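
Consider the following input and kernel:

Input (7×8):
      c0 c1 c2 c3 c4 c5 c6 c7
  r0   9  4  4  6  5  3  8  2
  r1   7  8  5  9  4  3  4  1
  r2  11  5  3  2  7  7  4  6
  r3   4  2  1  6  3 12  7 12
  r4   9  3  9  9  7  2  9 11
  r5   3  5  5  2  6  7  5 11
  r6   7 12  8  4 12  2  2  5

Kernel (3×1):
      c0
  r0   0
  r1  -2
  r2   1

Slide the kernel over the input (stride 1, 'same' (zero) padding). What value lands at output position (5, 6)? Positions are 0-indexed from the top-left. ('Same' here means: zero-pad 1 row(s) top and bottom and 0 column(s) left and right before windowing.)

The receptive field on the zero-padded input at this output position is [9 / 5 / 2]. Elementwise product with the kernel and sum: 5·-2 + 2·1.

-8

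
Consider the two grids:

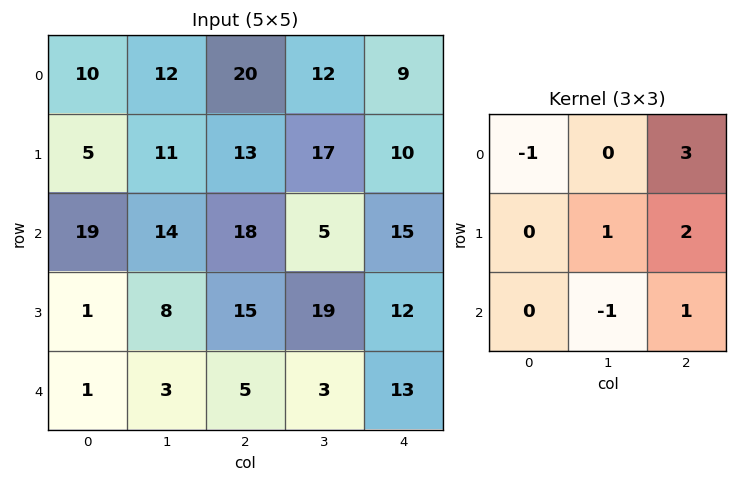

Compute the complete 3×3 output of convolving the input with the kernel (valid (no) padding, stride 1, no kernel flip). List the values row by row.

91 58 54
91 72 45
75 52 80

Output[0,0]: The receptive field on the input at this output position is [10 12 20 / 5 11 13 / 19 14 18]. Elementwise product with the kernel and sum: 10·-1 + 20·3 + 11·1 + 13·2 + 14·-1 + 18·1.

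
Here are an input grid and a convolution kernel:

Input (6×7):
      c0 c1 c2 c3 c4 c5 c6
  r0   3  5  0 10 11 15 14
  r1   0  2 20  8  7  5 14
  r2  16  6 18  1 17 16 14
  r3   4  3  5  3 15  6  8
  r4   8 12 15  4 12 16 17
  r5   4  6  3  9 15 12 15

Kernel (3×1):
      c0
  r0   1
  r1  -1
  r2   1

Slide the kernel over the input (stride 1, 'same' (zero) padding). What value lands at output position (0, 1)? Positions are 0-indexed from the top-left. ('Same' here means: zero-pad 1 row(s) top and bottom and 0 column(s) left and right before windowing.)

-3

The receptive field on the zero-padded input at this output position is [0 / 5 / 2]. Elementwise product with the kernel and sum: 0·1 + 5·-1 + 2·1.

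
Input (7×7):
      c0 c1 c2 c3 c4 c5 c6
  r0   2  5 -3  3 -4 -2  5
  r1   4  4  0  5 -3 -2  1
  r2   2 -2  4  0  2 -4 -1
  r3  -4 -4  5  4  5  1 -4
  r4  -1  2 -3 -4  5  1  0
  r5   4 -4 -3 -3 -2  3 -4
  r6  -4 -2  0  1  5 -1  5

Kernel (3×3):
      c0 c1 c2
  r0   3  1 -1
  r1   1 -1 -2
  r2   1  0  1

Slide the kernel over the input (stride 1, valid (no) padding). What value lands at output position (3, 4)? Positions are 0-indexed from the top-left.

The receptive field on the input at this output position is [5 1 -4 / 5 1 0 / -2 3 -4]. Elementwise product with the kernel and sum: 5·3 + 1·1 + -4·-1 + 5·1 + 1·-1 + 0·-2 + -2·1 + -4·1.

18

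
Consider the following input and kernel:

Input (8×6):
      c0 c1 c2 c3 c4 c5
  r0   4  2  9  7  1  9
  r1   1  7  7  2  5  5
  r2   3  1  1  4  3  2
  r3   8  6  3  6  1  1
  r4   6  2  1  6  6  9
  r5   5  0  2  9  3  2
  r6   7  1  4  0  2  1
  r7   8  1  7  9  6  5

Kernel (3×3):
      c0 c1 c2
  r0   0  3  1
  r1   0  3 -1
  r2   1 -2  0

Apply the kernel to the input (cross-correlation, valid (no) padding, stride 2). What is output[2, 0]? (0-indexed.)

10

The receptive field on the input at this output position is [6 2 1 / 5 0 2 / 7 1 4]. Elementwise product with the kernel and sum: 2·3 + 1·1 + 0·3 + 2·-1 + 7·1 + 1·-2.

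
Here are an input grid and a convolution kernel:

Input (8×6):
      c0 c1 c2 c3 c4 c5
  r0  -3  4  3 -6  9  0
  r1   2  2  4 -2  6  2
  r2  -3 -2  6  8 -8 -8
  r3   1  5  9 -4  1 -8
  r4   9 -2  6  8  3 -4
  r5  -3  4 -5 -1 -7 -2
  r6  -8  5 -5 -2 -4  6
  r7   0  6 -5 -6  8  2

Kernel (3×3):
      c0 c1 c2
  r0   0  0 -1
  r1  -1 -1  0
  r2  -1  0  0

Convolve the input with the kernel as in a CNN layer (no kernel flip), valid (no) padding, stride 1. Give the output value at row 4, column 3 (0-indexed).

14

The receptive field on the input at this output position is [8 3 -4 / -1 -7 -2 / -2 -4 6]. Elementwise product with the kernel and sum: -4·-1 + -1·-1 + -7·-1 + -2·-1.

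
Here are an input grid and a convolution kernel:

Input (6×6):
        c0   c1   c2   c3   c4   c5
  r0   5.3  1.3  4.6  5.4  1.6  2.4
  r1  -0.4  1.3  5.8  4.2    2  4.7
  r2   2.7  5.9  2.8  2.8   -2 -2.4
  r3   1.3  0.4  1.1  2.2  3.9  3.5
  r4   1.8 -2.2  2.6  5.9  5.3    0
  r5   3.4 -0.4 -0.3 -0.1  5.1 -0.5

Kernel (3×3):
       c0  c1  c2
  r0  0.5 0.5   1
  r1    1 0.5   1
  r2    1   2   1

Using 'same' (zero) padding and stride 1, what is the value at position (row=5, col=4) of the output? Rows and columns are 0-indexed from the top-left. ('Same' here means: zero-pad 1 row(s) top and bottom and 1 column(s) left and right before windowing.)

7.55

The receptive field on the zero-padded input at this output position is [5.9 5.3 0 / -0.1 5.1 -0.5 / 0 0 0]. Elementwise product with the kernel and sum: 5.9·0.5 + 5.3·0.5 + 0·1 + -0.1·1 + 5.1·0.5 + -0.5·1 + 0·1 + 0·2 + 0·1.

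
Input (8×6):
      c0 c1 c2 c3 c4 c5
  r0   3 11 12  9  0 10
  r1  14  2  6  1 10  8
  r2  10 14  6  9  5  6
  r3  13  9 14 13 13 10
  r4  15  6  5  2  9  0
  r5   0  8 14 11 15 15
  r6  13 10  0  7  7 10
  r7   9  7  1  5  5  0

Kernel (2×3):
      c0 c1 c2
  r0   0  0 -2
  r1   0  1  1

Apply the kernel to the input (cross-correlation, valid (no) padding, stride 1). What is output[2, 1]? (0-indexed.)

9

The receptive field on the input at this output position is [14 6 9 / 9 14 13]. Elementwise product with the kernel and sum: 9·-2 + 14·1 + 13·1.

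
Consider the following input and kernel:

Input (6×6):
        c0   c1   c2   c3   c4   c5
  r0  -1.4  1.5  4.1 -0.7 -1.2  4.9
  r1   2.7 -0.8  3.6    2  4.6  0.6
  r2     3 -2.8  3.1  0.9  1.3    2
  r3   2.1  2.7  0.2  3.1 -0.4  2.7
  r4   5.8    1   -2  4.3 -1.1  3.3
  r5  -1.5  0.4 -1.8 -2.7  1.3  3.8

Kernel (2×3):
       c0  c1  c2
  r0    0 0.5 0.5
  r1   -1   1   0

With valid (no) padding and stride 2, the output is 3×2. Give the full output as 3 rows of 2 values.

-0.7 -2.55
0.75 4
1.4 0.7

Output[0,0]: The receptive field on the input at this output position is [-1.4 1.5 4.1 / 2.7 -0.8 3.6]. Elementwise product with the kernel and sum: 1.5·0.5 + 4.1·0.5 + 2.7·-1 + -0.8·1.
Output[0,1]: The receptive field on the input at this output position is [4.1 -0.7 -1.2 / 3.6 2 4.6]. Elementwise product with the kernel and sum: -0.7·0.5 + -1.2·0.5 + 3.6·-1 + 2·1.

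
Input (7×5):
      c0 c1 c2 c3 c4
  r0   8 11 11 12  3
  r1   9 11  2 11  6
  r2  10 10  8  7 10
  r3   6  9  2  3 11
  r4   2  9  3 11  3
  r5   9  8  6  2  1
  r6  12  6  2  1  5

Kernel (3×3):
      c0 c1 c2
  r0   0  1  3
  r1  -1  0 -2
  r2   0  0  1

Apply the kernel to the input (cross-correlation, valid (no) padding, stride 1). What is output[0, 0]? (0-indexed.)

39

The receptive field on the input at this output position is [8 11 11 / 9 11 2 / 10 10 8]. Elementwise product with the kernel and sum: 11·1 + 11·3 + 9·-1 + 2·-2 + 8·1.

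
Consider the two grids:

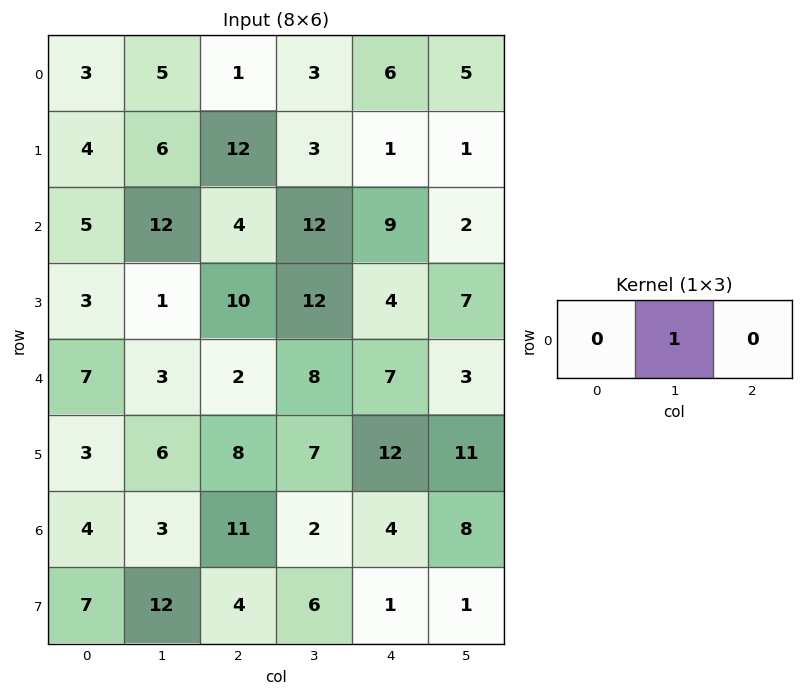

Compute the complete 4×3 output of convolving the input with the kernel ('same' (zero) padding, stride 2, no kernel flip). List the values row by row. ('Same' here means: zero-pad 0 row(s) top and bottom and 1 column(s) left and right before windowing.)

3 1 6
5 4 9
7 2 7
4 11 4

Output[0,0]: The receptive field on the zero-padded input at this output position is [0 3 5]. Elementwise product with the kernel and sum: 3·1.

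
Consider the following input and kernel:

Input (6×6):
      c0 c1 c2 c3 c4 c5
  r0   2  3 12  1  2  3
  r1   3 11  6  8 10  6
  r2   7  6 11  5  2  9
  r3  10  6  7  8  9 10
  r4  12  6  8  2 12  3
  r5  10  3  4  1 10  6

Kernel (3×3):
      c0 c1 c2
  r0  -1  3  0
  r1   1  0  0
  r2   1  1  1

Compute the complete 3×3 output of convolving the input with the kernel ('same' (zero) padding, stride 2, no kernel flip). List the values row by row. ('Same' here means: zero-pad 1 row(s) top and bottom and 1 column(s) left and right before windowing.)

14 28 25
25 34 54
43 29 38

Output[0,0]: The receptive field on the zero-padded input at this output position is [0 0 0 / 0 2 3 / 0 3 11]. Elementwise product with the kernel and sum: 0·-1 + 0·3 + 0·1 + 0·1 + 3·1 + 11·1.
Output[0,1]: The receptive field on the zero-padded input at this output position is [0 0 0 / 3 12 1 / 11 6 8]. Elementwise product with the kernel and sum: 0·-1 + 0·3 + 3·1 + 11·1 + 6·1 + 8·1.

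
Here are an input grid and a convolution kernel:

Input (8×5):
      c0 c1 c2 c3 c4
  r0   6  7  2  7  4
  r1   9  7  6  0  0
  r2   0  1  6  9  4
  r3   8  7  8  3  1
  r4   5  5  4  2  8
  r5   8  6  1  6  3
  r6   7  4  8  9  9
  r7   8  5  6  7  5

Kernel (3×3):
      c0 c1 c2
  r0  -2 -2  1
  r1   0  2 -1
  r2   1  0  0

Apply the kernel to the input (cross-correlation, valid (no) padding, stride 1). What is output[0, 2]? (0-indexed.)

The receptive field on the input at this output position is [2 7 4 / 6 0 0 / 6 9 4]. Elementwise product with the kernel and sum: 2·-2 + 7·-2 + 4·1 + 0·2 + 0·-1 + 6·1.

-8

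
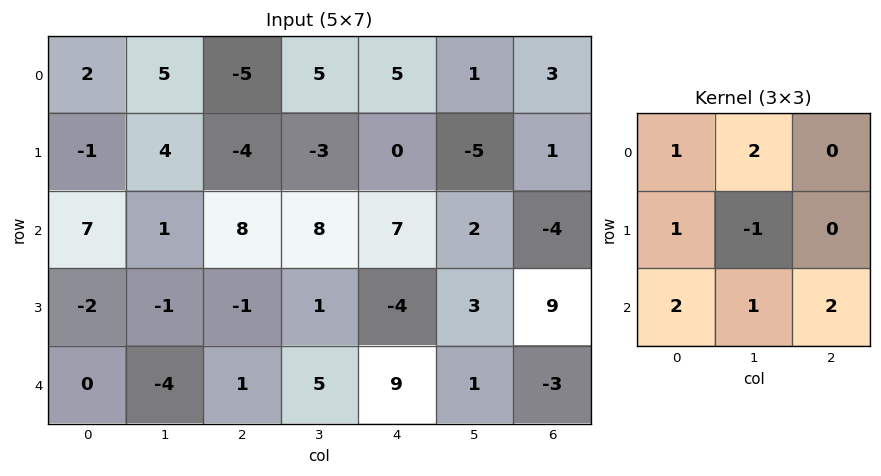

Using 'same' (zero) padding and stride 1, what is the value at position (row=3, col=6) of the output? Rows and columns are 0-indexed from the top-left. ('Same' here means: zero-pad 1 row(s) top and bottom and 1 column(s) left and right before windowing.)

The receptive field on the zero-padded input at this output position is [2 -4 0 / 3 9 0 / 1 -3 0]. Elementwise product with the kernel and sum: 2·1 + -4·2 + 3·1 + 9·-1 + 1·2 + -3·1 + 0·2.

-13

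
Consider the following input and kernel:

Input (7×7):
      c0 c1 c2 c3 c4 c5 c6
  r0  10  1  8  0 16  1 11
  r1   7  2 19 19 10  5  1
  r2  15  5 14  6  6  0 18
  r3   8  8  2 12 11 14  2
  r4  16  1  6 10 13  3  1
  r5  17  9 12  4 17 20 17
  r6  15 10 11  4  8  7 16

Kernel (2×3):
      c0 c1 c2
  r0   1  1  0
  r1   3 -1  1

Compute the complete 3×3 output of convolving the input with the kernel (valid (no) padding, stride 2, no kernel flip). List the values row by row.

49 56 43
38 25 27
71 65 64

Output[0,0]: The receptive field on the input at this output position is [10 1 8 / 7 2 19]. Elementwise product with the kernel and sum: 10·1 + 1·1 + 7·3 + 2·-1 + 19·1.
Output[0,1]: The receptive field on the input at this output position is [8 0 16 / 19 19 10]. Elementwise product with the kernel and sum: 8·1 + 0·1 + 19·3 + 19·-1 + 10·1.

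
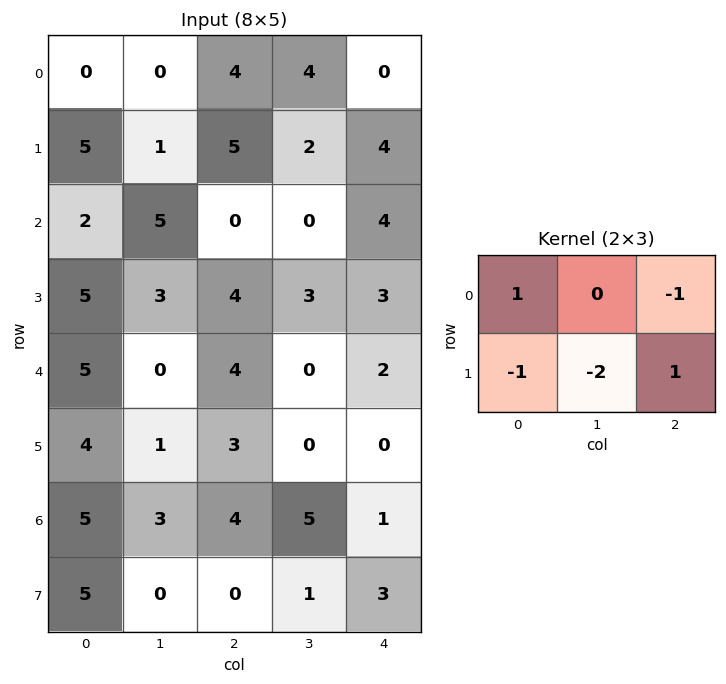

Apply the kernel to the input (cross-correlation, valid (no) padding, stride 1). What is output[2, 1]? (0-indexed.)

-3

The receptive field on the input at this output position is [5 0 0 / 3 4 3]. Elementwise product with the kernel and sum: 5·1 + 0·-1 + 3·-1 + 4·-2 + 3·1.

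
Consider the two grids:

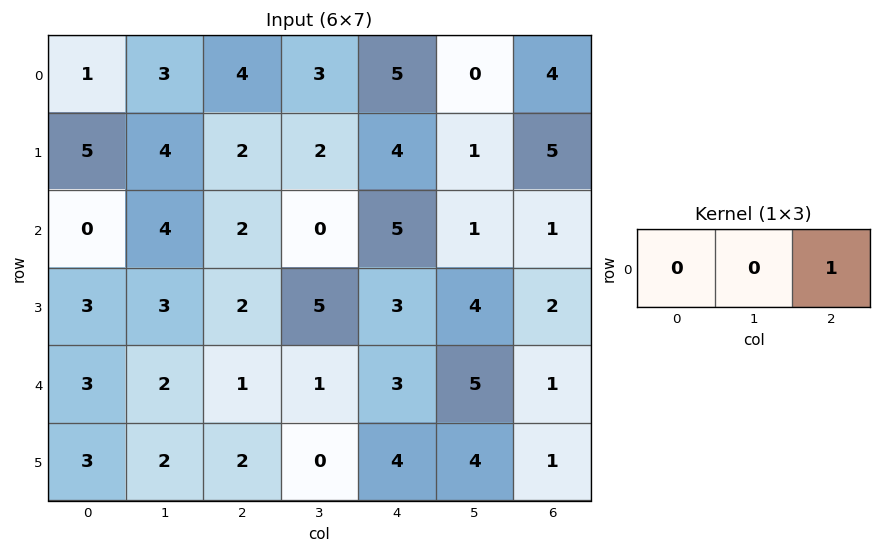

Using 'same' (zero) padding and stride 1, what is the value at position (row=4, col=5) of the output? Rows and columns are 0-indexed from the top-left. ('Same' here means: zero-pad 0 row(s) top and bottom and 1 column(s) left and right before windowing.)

The receptive field on the zero-padded input at this output position is [3 5 1]. Elementwise product with the kernel and sum: 1·1.

1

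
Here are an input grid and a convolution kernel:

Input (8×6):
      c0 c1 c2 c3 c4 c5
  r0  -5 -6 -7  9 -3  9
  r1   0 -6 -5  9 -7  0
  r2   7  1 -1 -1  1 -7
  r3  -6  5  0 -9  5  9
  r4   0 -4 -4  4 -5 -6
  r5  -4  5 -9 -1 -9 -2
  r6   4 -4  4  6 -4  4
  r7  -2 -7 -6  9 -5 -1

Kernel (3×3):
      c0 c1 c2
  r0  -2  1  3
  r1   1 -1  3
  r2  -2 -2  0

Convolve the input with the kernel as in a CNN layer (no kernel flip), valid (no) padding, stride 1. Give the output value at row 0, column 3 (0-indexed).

22

The receptive field on the input at this output position is [9 -3 9 / 9 -7 0 / -1 1 -7]. Elementwise product with the kernel and sum: 9·-2 + -3·1 + 9·3 + 9·1 + -7·-1 + 0·3 + -1·-2 + 1·-2.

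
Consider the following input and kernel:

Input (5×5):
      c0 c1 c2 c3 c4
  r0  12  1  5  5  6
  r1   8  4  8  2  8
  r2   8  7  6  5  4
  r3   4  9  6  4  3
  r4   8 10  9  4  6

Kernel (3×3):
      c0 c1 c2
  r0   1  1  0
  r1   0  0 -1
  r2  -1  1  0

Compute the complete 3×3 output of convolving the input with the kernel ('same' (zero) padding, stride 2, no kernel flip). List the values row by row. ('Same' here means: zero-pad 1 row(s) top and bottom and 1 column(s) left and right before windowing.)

7 -1 6
5 4 9
-6 11 7

Output[0,0]: The receptive field on the zero-padded input at this output position is [0 0 0 / 0 12 1 / 0 8 4]. Elementwise product with the kernel and sum: 0·1 + 0·1 + 1·-1 + 0·-1 + 8·1.
Output[0,1]: The receptive field on the zero-padded input at this output position is [0 0 0 / 1 5 5 / 4 8 2]. Elementwise product with the kernel and sum: 0·1 + 0·1 + 5·-1 + 4·-1 + 8·1.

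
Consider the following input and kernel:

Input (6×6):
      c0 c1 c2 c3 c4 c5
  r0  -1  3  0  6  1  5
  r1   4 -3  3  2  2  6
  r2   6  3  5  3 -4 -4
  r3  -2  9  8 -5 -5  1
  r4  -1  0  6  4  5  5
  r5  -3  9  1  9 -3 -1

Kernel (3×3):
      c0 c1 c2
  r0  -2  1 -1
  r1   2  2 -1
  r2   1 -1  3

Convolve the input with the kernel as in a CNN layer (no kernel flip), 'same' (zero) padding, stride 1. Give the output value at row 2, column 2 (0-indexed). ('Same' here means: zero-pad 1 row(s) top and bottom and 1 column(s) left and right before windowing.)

The receptive field on the zero-padded input at this output position is [-3 3 2 / 3 5 3 / 9 8 -5]. Elementwise product with the kernel and sum: -3·-2 + 3·1 + 2·-1 + 3·2 + 5·2 + 3·-1 + 9·1 + 8·-1 + -5·3.

6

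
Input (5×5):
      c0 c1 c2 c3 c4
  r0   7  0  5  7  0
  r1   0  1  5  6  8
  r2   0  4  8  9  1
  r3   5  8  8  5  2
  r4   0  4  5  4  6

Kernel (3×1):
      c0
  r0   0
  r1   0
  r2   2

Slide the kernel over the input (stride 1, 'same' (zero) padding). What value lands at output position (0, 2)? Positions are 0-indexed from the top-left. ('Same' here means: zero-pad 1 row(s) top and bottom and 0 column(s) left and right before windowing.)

The receptive field on the zero-padded input at this output position is [0 / 5 / 5]. Elementwise product with the kernel and sum: 5·2.

10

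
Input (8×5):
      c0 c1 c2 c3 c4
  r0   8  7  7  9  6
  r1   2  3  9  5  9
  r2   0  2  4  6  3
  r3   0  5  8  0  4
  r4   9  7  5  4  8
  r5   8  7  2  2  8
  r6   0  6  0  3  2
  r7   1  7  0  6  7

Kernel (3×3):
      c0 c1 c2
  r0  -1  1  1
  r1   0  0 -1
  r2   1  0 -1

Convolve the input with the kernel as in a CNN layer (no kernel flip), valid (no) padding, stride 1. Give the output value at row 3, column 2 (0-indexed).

-18

The receptive field on the input at this output position is [8 0 4 / 5 4 8 / 2 2 8]. Elementwise product with the kernel and sum: 8·-1 + 0·1 + 4·1 + 8·-1 + 2·1 + 8·-1.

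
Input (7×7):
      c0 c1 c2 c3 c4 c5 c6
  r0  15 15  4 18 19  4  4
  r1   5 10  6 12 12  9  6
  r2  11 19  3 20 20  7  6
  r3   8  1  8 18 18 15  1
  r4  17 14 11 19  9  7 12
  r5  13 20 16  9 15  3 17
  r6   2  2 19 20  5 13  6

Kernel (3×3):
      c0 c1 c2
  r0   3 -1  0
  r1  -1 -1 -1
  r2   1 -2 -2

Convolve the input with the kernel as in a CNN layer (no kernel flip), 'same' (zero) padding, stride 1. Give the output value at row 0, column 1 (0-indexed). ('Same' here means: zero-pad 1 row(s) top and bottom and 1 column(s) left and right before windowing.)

The receptive field on the zero-padded input at this output position is [0 0 0 / 15 15 4 / 5 10 6]. Elementwise product with the kernel and sum: 0·3 + 0·-1 + 15·-1 + 15·-1 + 4·-1 + 5·1 + 10·-2 + 6·-2.

-61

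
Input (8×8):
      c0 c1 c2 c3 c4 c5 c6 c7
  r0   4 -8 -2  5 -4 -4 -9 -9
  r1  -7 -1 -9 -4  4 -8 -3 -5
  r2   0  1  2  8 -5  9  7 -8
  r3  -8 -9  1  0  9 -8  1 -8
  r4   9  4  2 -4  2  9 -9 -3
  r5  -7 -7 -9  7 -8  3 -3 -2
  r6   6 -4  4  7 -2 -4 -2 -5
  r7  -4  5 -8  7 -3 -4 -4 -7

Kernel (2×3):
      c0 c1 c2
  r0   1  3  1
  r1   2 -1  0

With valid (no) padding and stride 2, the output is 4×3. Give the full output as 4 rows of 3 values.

Output[0,0]: The receptive field on the input at this output position is [4 -8 -2 / -7 -1 -9]. Elementwise product with the kernel and sum: 4·1 + -8·3 + -2·1 + -7·2 + -1·-1.

-35 -5 -9
-2 23 55
16 -33 1
-15 0 -18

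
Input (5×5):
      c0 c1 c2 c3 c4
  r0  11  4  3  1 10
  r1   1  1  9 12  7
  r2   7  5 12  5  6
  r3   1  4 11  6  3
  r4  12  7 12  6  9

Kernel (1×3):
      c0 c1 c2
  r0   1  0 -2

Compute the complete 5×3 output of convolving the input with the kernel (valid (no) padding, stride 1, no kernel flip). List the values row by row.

Output[0,0]: The receptive field on the input at this output position is [11 4 3]. Elementwise product with the kernel and sum: 11·1 + 3·-2.

5 2 -17
-17 -23 -5
-17 -5 0
-21 -8 5
-12 -5 -6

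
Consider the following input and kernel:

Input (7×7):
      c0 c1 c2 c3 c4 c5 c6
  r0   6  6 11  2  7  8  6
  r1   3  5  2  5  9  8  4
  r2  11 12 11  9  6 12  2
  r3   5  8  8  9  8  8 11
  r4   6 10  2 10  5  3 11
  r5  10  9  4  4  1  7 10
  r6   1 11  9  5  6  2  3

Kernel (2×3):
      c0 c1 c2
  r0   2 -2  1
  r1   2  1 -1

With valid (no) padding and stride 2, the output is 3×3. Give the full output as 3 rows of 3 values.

20 25 26
19 27 3
19 0 14

Output[0,0]: The receptive field on the input at this output position is [6 6 11 / 3 5 2]. Elementwise product with the kernel and sum: 6·2 + 6·-2 + 11·1 + 3·2 + 5·1 + 2·-1.
Output[0,1]: The receptive field on the input at this output position is [11 2 7 / 2 5 9]. Elementwise product with the kernel and sum: 11·2 + 2·-2 + 7·1 + 2·2 + 5·1 + 9·-1.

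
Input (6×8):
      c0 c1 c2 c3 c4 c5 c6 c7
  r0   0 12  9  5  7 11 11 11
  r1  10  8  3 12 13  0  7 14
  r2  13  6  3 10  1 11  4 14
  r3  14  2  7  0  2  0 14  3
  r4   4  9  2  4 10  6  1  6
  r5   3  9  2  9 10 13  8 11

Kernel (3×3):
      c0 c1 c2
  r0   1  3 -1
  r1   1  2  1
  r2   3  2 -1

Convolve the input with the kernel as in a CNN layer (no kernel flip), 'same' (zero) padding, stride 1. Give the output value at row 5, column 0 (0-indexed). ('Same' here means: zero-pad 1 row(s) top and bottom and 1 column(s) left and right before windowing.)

The receptive field on the zero-padded input at this output position is [0 4 9 / 0 3 9 / 0 0 0]. Elementwise product with the kernel and sum: 0·1 + 4·3 + 9·-1 + 0·1 + 3·2 + 9·1 + 0·3 + 0·2 + 0·-1.

18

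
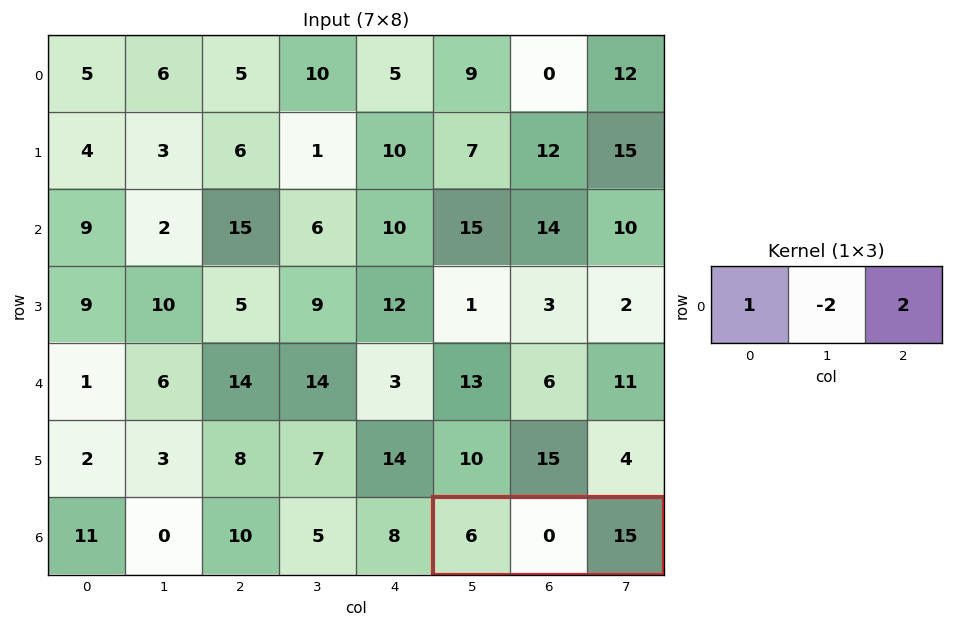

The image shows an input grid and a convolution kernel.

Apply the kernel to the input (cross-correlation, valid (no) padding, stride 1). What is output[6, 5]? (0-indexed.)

36

The receptive field on the input at this output position is [6 0 15]. Elementwise product with the kernel and sum: 6·1 + 0·-2 + 15·2.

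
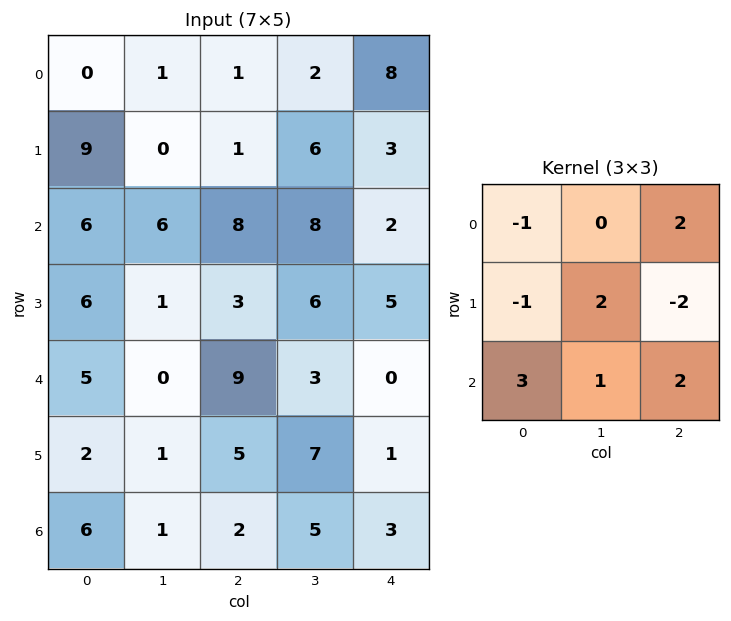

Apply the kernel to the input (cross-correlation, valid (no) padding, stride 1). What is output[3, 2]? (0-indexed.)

The receptive field on the input at this output position is [3 6 5 / 9 3 0 / 5 7 1]. Elementwise product with the kernel and sum: 3·-1 + 5·2 + 9·-1 + 3·2 + 0·-2 + 5·3 + 7·1 + 1·2.

28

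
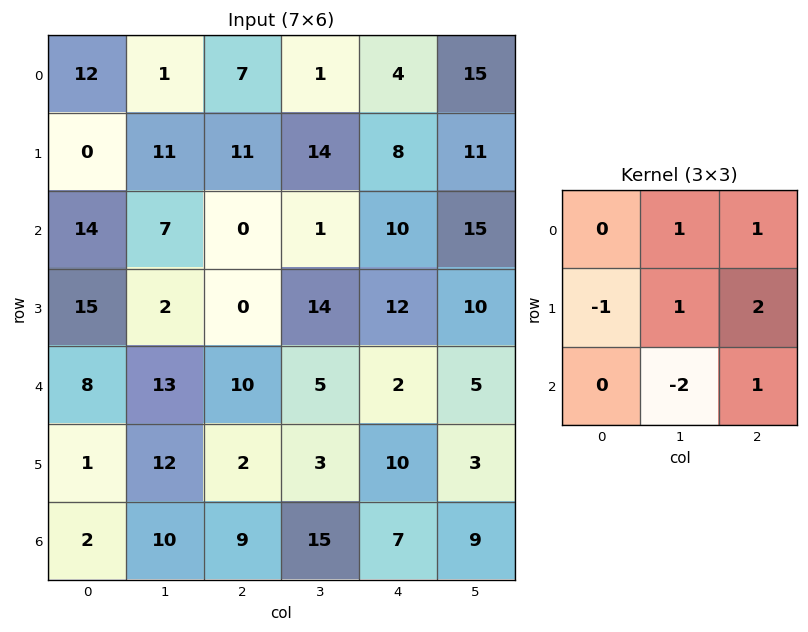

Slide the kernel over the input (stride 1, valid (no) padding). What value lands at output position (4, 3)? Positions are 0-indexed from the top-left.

The receptive field on the input at this output position is [5 2 5 / 3 10 3 / 15 7 9]. Elementwise product with the kernel and sum: 2·1 + 5·1 + 3·-1 + 10·1 + 3·2 + 7·-2 + 9·1.

15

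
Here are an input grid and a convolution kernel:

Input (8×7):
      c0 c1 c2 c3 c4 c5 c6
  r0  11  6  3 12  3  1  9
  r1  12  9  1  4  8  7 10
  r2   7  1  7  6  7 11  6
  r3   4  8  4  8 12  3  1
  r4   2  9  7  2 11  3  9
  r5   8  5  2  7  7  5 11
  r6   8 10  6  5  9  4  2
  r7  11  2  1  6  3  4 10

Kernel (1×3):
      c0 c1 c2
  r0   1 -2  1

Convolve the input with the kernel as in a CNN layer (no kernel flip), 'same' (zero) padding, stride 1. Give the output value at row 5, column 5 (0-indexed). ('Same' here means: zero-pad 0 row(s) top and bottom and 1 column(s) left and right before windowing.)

8

The receptive field on the zero-padded input at this output position is [7 5 11]. Elementwise product with the kernel and sum: 7·1 + 5·-2 + 11·1.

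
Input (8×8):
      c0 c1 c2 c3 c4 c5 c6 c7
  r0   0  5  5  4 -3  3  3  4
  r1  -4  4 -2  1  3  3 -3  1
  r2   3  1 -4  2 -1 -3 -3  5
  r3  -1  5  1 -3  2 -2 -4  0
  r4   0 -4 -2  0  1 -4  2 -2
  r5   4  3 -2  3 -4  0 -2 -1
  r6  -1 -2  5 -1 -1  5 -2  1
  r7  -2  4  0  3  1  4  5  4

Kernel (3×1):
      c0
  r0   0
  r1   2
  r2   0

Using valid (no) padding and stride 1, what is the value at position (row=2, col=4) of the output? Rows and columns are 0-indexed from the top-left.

The receptive field on the input at this output position is [-1 / 2 / 1]. Elementwise product with the kernel and sum: 2·2.

4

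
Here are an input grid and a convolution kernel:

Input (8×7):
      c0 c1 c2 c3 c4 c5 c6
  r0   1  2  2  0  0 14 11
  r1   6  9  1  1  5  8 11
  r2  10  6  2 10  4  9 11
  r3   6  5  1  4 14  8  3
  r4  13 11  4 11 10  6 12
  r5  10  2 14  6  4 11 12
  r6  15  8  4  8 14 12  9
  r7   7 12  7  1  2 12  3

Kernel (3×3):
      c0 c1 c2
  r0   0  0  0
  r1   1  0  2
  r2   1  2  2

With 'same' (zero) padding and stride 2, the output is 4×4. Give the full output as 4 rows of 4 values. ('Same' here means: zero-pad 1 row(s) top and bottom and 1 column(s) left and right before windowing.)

34 15 55 44
34 41 76 23
46 75 59 41
54 52 61 30

Output[0,0]: The receptive field on the zero-padded input at this output position is [0 0 0 / 0 1 2 / 0 6 9]. Elementwise product with the kernel and sum: 0·1 + 2·2 + 0·1 + 6·2 + 9·2.
Output[0,1]: The receptive field on the zero-padded input at this output position is [0 0 0 / 2 2 0 / 9 1 1]. Elementwise product with the kernel and sum: 2·1 + 0·2 + 9·1 + 1·2 + 1·2.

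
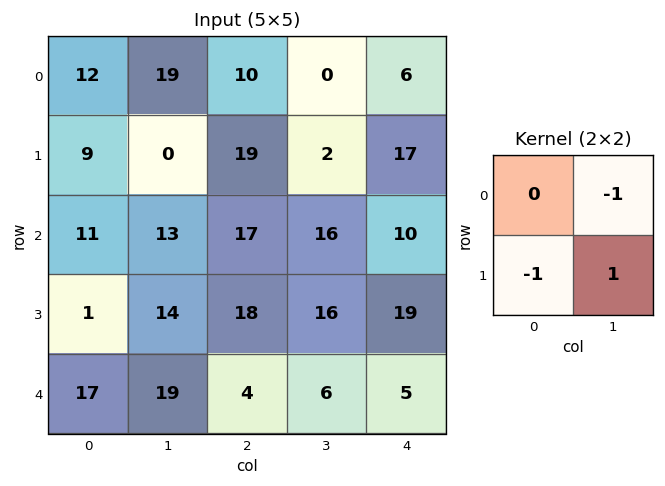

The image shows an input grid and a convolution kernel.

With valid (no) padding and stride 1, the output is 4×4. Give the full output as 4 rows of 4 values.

-28 9 -17 9
2 -15 -3 -23
0 -13 -18 -7
-12 -33 -14 -20

Output[0,0]: The receptive field on the input at this output position is [12 19 / 9 0]. Elementwise product with the kernel and sum: 19·-1 + 9·-1 + 0·1.
Output[0,1]: The receptive field on the input at this output position is [19 10 / 0 19]. Elementwise product with the kernel and sum: 10·-1 + 0·-1 + 19·1.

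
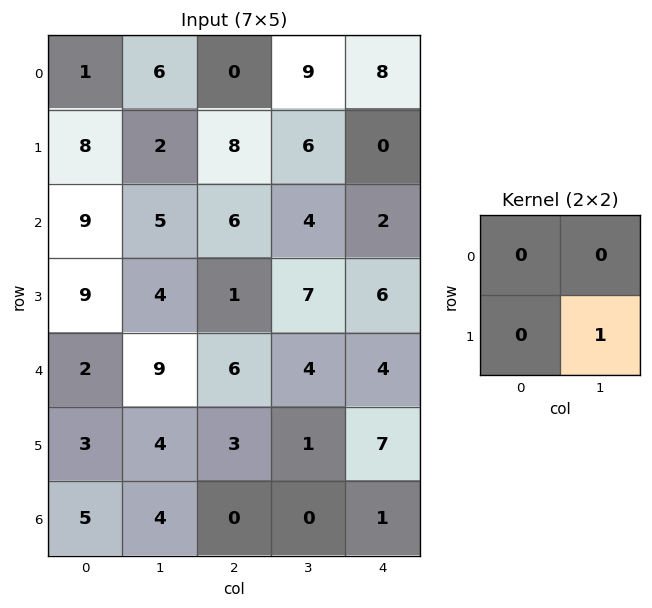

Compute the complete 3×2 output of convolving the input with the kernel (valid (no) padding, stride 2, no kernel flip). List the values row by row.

Output[0,0]: The receptive field on the input at this output position is [1 6 / 8 2]. Elementwise product with the kernel and sum: 2·1.

2 6
4 7
4 1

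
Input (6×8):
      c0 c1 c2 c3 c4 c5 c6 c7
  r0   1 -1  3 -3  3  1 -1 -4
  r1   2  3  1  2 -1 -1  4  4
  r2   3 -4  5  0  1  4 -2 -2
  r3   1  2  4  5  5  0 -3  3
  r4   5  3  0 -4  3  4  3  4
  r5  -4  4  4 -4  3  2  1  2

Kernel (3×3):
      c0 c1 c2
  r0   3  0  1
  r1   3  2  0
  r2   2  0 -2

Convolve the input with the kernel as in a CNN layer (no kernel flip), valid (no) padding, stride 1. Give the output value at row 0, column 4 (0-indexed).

The receptive field on the input at this output position is [3 1 -1 / -1 -1 4 / 1 4 -2]. Elementwise product with the kernel and sum: 3·3 + -1·1 + -1·3 + -1·2 + 1·2 + -2·-2.

9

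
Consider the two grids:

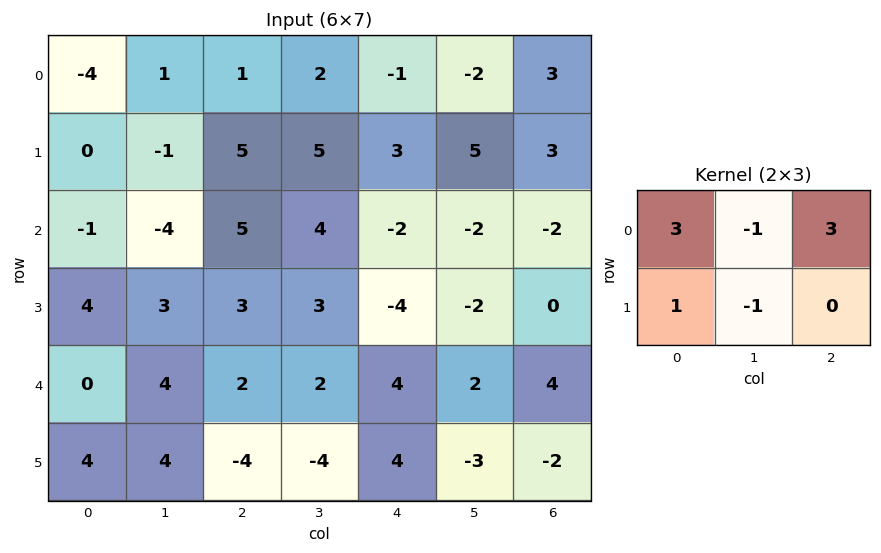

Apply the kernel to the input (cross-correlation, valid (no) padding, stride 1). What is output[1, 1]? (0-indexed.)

The receptive field on the input at this output position is [-1 5 5 / -4 5 4]. Elementwise product with the kernel and sum: -1·3 + 5·-1 + 5·3 + -4·1 + 5·-1.

-2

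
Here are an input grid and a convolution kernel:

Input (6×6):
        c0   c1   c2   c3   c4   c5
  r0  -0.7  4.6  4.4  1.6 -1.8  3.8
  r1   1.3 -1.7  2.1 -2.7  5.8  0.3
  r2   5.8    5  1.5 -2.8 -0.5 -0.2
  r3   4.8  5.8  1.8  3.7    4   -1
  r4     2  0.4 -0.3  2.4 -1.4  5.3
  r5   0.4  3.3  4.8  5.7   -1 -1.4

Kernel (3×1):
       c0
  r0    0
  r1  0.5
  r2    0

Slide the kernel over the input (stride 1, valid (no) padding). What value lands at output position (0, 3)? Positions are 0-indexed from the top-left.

-1.35

The receptive field on the input at this output position is [1.6 / -2.7 / -2.8]. Elementwise product with the kernel and sum: -2.7·0.5.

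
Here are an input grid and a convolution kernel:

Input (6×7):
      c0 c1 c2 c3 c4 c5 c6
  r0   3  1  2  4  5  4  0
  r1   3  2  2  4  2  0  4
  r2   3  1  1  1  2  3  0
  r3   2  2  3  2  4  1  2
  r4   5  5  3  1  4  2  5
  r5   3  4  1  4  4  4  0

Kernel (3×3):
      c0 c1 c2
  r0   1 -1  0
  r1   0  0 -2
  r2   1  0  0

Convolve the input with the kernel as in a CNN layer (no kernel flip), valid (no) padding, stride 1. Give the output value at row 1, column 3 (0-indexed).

The receptive field on the input at this output position is [4 2 0 / 1 2 3 / 2 4 1]. Elementwise product with the kernel and sum: 4·1 + 2·-1 + 3·-2 + 2·1.

-2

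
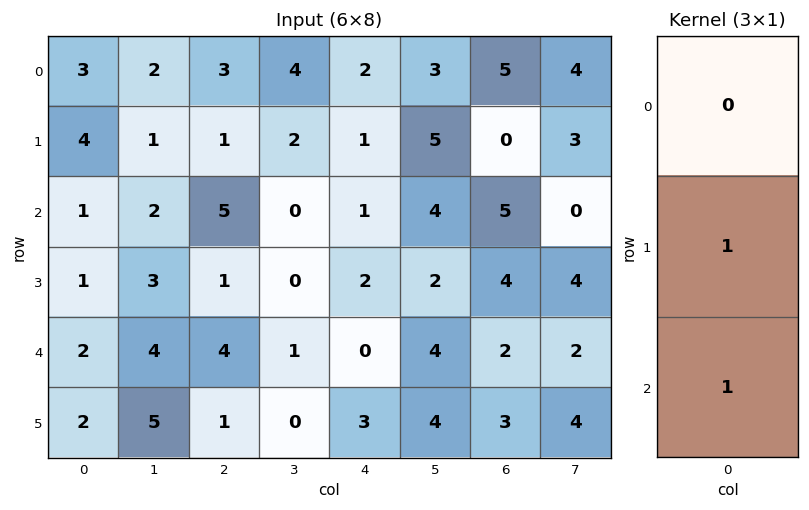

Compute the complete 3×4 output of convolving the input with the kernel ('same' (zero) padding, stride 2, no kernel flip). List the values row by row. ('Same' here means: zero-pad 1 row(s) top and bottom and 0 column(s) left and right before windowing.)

7 4 3 5
2 6 3 9
4 5 3 5

Output[0,0]: The receptive field on the zero-padded input at this output position is [0 / 3 / 4]. Elementwise product with the kernel and sum: 3·1 + 4·1.
Output[0,1]: The receptive field on the zero-padded input at this output position is [0 / 3 / 1]. Elementwise product with the kernel and sum: 3·1 + 1·1.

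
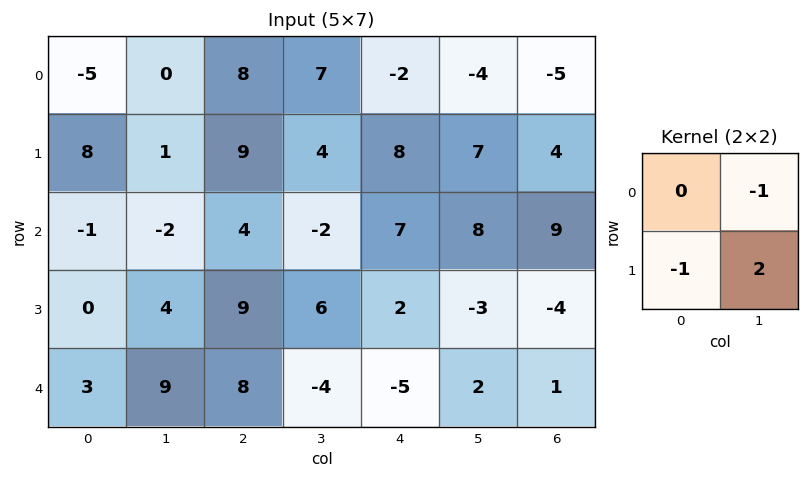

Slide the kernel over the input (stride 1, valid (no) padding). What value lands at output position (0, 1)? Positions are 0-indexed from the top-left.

9

The receptive field on the input at this output position is [0 8 / 1 9]. Elementwise product with the kernel and sum: 8·-1 + 1·-1 + 9·2.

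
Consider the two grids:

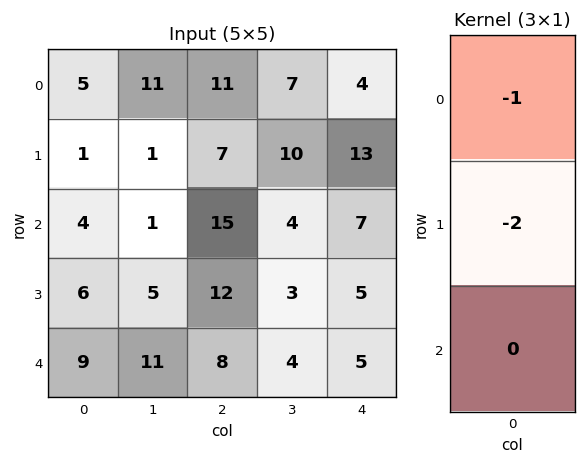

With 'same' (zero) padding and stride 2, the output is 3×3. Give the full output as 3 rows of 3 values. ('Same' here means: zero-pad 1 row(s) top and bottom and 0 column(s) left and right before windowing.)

-10 -22 -8
-9 -37 -27
-24 -28 -15

Output[0,0]: The receptive field on the zero-padded input at this output position is [0 / 5 / 1]. Elementwise product with the kernel and sum: 0·-1 + 5·-2.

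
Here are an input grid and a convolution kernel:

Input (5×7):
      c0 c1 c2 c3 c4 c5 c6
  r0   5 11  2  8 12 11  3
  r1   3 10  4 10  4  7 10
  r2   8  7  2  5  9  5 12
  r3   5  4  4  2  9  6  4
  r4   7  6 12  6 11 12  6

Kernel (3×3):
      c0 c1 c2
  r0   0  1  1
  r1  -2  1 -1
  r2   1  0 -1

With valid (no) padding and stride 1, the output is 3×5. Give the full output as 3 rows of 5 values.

19 -14 11 0 0
4 -1 1 1 -3
-6 1 0 7 6

Output[0,0]: The receptive field on the input at this output position is [5 11 2 / 3 10 4 / 8 7 2]. Elementwise product with the kernel and sum: 11·1 + 2·1 + 3·-2 + 10·1 + 4·-1 + 8·1 + 2·-1.
Output[0,1]: The receptive field on the input at this output position is [11 2 8 / 10 4 10 / 7 2 5]. Elementwise product with the kernel and sum: 2·1 + 8·1 + 10·-2 + 4·1 + 10·-1 + 7·1 + 5·-1.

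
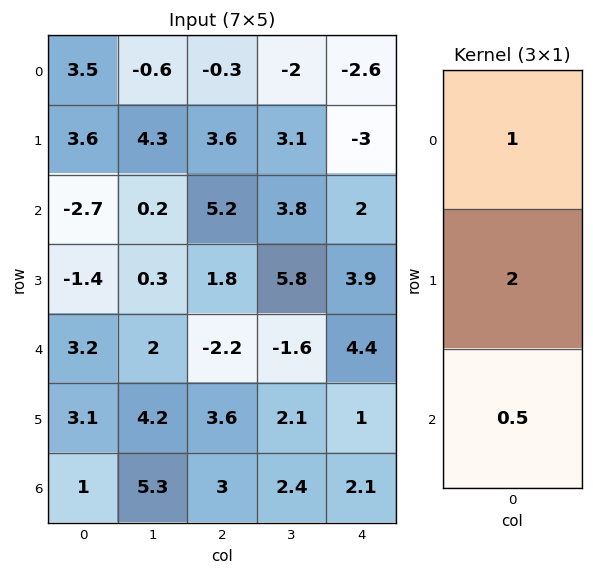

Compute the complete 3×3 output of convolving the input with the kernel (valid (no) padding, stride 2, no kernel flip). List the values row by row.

9.35 9.5 -7.6
-3.9 7.7 12
9.9 6.5 7.45

Output[0,0]: The receptive field on the input at this output position is [3.5 / 3.6 / -2.7]. Elementwise product with the kernel and sum: 3.5·1 + 3.6·2 + -2.7·0.5.
Output[0,1]: The receptive field on the input at this output position is [-0.3 / 3.6 / 5.2]. Elementwise product with the kernel and sum: -0.3·1 + 3.6·2 + 5.2·0.5.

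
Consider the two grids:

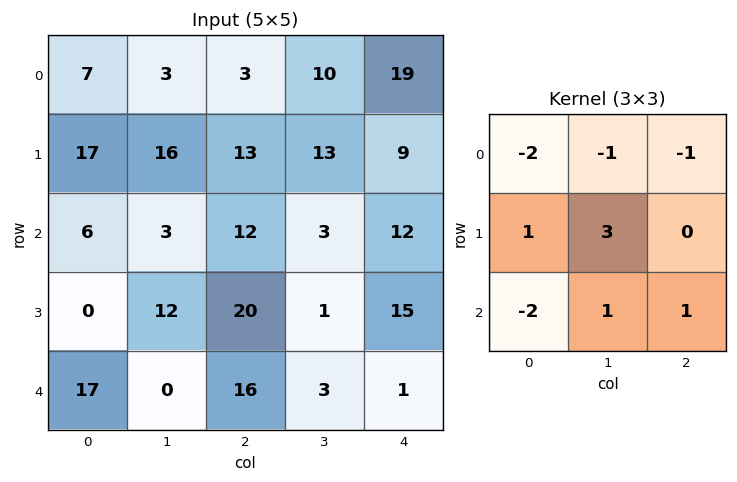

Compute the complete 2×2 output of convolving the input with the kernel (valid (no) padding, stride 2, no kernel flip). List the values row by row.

48 8
-9 -44

Output[0,0]: The receptive field on the input at this output position is [7 3 3 / 17 16 13 / 6 3 12]. Elementwise product with the kernel and sum: 7·-2 + 3·-1 + 3·-1 + 17·1 + 16·3 + 6·-2 + 3·1 + 12·1.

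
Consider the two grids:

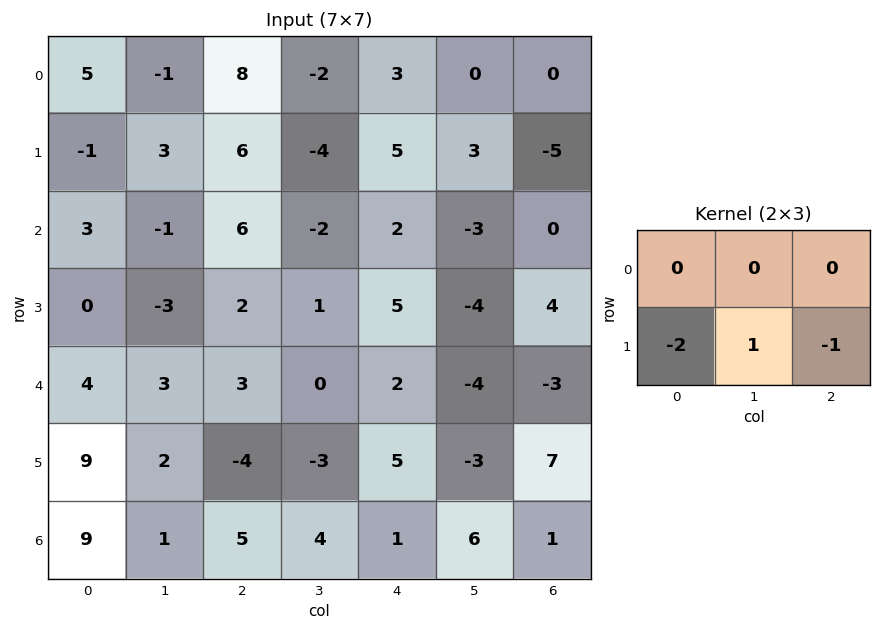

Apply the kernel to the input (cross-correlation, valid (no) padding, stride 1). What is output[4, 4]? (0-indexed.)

-20

The receptive field on the input at this output position is [2 -4 -3 / 5 -3 7]. Elementwise product with the kernel and sum: 5·-2 + -3·1 + 7·-1.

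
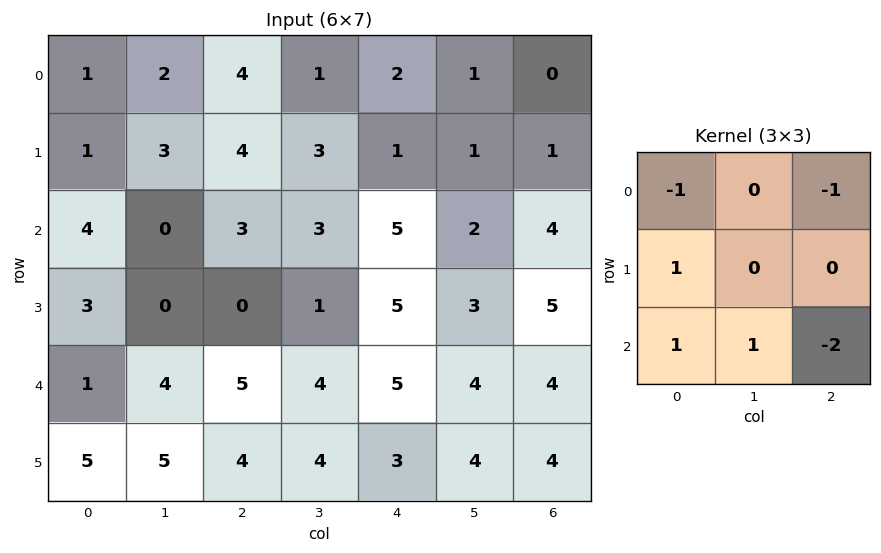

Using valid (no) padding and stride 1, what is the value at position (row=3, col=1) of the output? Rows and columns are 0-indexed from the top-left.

4

The receptive field on the input at this output position is [0 0 1 / 4 5 4 / 5 4 4]. Elementwise product with the kernel and sum: 0·-1 + 1·-1 + 4·1 + 5·1 + 4·1 + 4·-2.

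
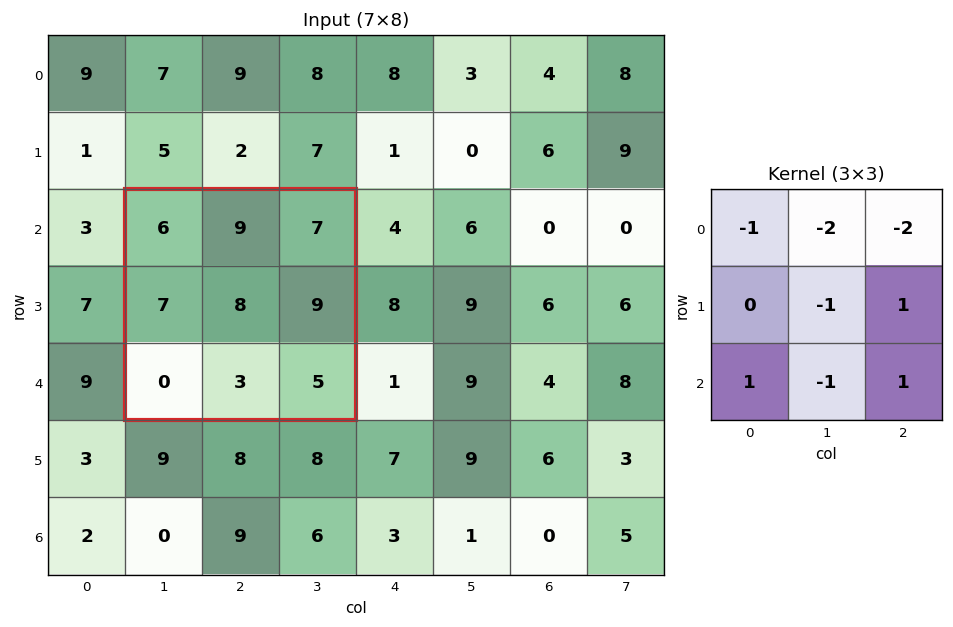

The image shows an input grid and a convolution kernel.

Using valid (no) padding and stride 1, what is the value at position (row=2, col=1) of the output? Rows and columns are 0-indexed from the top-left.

The receptive field on the input at this output position is [6 9 7 / 7 8 9 / 0 3 5]. Elementwise product with the kernel and sum: 6·-1 + 9·-2 + 7·-2 + 8·-1 + 9·1 + 0·1 + 3·-1 + 5·1.

-35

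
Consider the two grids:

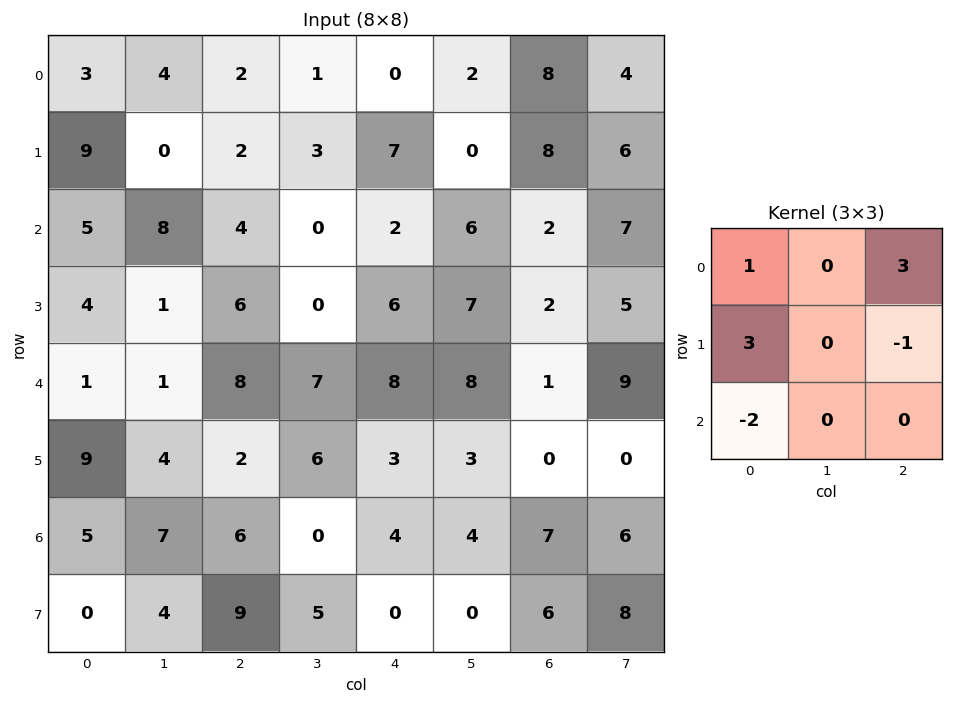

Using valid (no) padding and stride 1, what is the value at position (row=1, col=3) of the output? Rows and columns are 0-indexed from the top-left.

-3

The receptive field on the input at this output position is [3 7 0 / 0 2 6 / 0 6 7]. Elementwise product with the kernel and sum: 3·1 + 0·3 + 0·3 + 6·-1 + 0·-2.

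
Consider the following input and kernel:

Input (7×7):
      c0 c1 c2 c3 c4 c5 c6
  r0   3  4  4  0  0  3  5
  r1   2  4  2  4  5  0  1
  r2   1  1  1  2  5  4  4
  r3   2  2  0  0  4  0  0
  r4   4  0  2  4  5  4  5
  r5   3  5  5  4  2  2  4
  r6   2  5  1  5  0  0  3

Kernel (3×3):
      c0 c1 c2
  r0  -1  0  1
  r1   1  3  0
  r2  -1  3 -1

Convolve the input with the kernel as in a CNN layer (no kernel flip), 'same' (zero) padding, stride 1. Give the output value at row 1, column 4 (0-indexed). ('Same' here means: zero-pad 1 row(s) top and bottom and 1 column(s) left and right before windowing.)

31

The receptive field on the zero-padded input at this output position is [0 0 3 / 4 5 0 / 2 5 4]. Elementwise product with the kernel and sum: 0·-1 + 3·1 + 4·1 + 5·3 + 2·-1 + 5·3 + 4·-1.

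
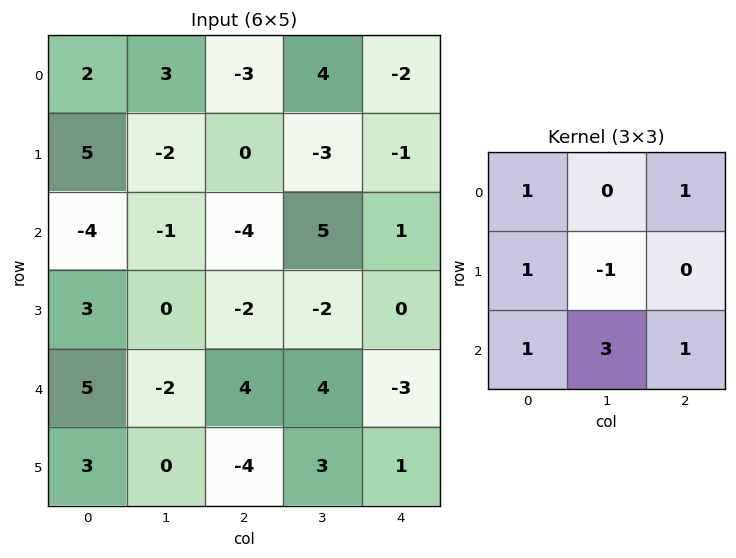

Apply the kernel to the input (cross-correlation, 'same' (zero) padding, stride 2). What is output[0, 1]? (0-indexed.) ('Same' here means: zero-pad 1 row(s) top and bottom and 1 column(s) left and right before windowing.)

1

The receptive field on the zero-padded input at this output position is [0 0 0 / 3 -3 4 / -2 0 -3]. Elementwise product with the kernel and sum: 0·1 + 0·1 + 3·1 + -3·-1 + -2·1 + 0·3 + -3·1.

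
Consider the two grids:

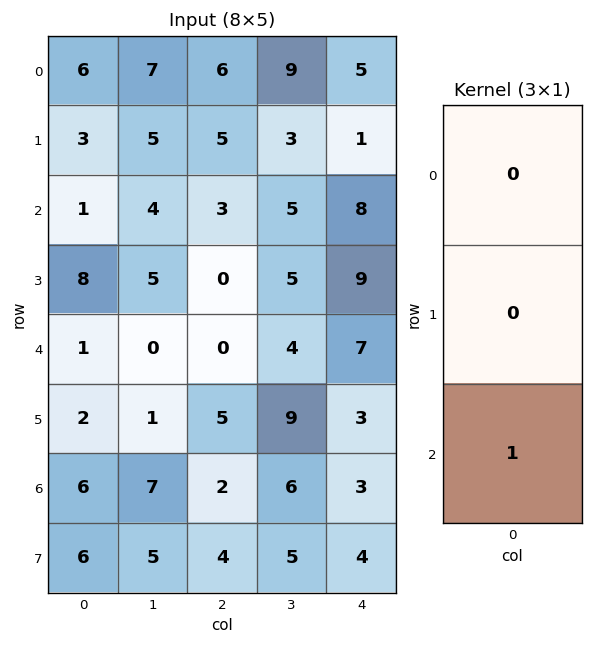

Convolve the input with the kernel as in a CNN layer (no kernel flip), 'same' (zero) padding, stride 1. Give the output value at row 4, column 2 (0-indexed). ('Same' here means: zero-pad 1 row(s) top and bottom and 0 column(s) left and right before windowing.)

5

The receptive field on the zero-padded input at this output position is [0 / 0 / 5]. Elementwise product with the kernel and sum: 5·1.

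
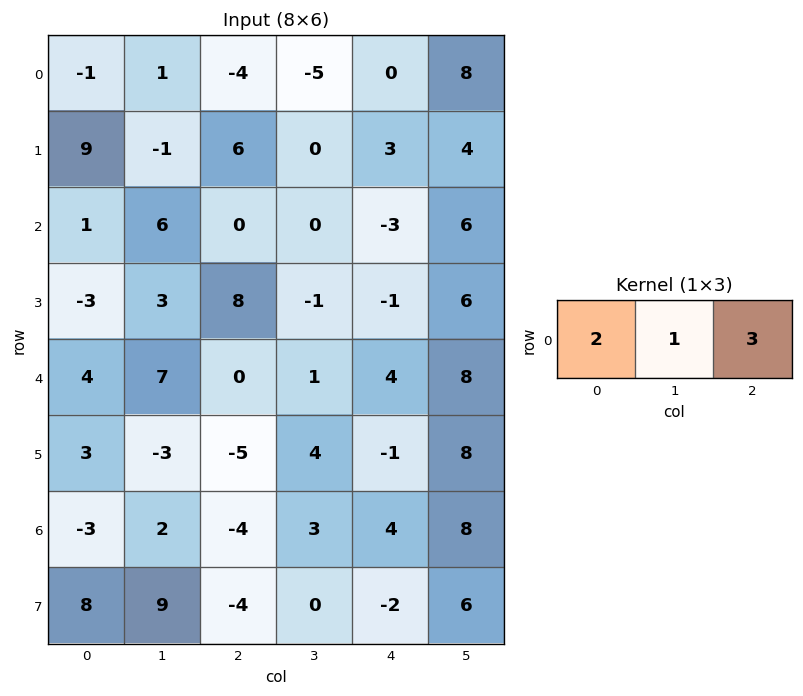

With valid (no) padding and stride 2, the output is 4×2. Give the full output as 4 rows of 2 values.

-13 -13
8 -9
15 13
-16 7

Output[0,0]: The receptive field on the input at this output position is [-1 1 -4]. Elementwise product with the kernel and sum: -1·2 + 1·1 + -4·3.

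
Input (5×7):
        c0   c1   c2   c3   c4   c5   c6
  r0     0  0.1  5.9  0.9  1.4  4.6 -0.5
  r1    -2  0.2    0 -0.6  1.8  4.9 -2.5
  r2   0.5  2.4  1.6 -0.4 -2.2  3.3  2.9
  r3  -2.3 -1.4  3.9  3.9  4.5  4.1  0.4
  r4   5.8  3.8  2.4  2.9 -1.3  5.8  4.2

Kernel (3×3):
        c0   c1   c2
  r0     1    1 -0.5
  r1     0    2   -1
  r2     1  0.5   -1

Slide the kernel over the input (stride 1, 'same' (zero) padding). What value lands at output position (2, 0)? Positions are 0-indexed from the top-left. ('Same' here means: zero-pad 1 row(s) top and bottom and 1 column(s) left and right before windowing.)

-3.25

The receptive field on the zero-padded input at this output position is [0 -2 0.2 / 0 0.5 2.4 / 0 -2.3 -1.4]. Elementwise product with the kernel and sum: 0·1 + -2·1 + 0.2·-0.5 + 0.5·2 + 2.4·-1 + 0·1 + -2.3·0.5 + -1.4·-1.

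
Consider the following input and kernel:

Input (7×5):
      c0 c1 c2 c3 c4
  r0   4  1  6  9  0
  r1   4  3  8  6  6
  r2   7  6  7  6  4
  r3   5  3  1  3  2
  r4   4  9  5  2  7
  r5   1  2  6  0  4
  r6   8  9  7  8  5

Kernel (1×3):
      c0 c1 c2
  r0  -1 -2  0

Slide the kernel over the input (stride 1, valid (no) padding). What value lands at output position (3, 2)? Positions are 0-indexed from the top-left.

The receptive field on the input at this output position is [1 3 2]. Elementwise product with the kernel and sum: 1·-1 + 3·-2.

-7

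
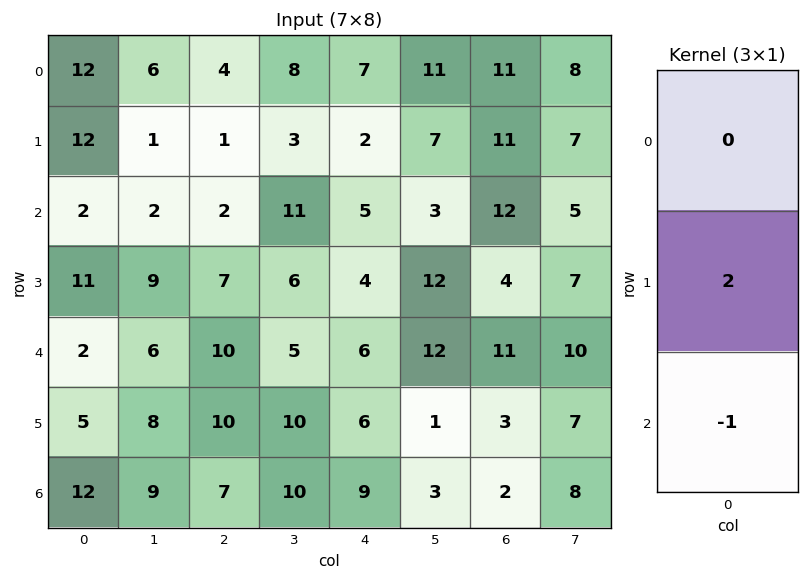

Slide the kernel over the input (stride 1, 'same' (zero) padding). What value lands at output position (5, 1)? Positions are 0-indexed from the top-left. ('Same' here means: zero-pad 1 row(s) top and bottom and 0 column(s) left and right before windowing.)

7

The receptive field on the zero-padded input at this output position is [6 / 8 / 9]. Elementwise product with the kernel and sum: 8·2 + 9·-1.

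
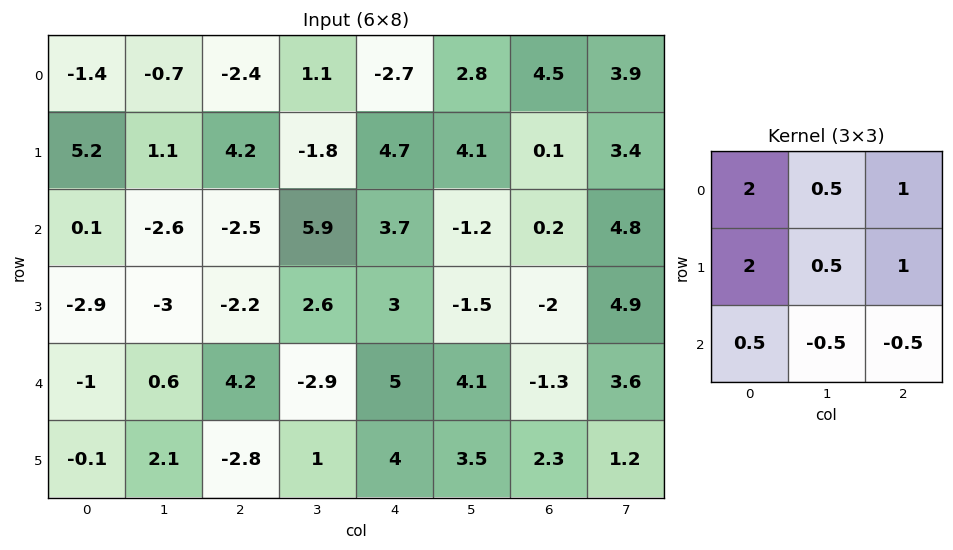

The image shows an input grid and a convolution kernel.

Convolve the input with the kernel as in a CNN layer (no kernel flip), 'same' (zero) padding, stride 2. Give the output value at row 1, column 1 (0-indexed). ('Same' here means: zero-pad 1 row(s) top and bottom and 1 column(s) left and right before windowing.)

The receptive field on the zero-padded input at this output position is [1.1 4.2 -1.8 / -2.6 -2.5 5.9 / -3 -2.2 2.6]. Elementwise product with the kernel and sum: 1.1·2 + 4.2·0.5 + -1.8·1 + -2.6·2 + -2.5·0.5 + 5.9·1 + -3·0.5 + -2.2·-0.5 + 2.6·-0.5.

0.25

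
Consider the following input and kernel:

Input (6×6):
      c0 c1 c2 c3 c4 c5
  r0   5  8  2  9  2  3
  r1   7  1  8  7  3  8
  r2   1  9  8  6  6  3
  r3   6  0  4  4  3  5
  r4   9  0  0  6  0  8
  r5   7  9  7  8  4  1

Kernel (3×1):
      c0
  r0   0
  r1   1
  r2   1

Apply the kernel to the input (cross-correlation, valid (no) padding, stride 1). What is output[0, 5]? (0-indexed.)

11

The receptive field on the input at this output position is [3 / 8 / 3]. Elementwise product with the kernel and sum: 8·1 + 3·1.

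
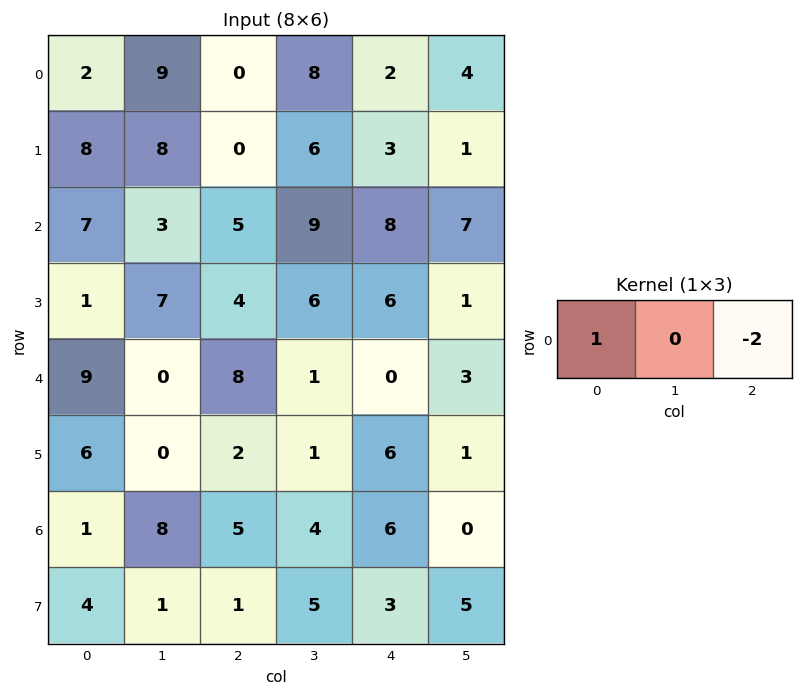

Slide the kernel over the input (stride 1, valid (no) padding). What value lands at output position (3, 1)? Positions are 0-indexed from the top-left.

The receptive field on the input at this output position is [7 4 6]. Elementwise product with the kernel and sum: 7·1 + 6·-2.

-5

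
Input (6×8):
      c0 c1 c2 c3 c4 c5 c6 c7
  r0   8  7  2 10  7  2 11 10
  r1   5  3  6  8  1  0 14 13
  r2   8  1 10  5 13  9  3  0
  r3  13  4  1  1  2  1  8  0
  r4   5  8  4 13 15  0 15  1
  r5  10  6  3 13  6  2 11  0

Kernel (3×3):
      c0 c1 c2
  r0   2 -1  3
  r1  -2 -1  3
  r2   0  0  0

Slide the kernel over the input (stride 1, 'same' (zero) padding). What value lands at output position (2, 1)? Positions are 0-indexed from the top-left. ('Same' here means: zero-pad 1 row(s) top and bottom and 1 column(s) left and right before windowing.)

The receptive field on the zero-padded input at this output position is [5 3 6 / 8 1 10 / 13 4 1]. Elementwise product with the kernel and sum: 5·2 + 3·-1 + 6·3 + 8·-2 + 1·-1 + 10·3.

38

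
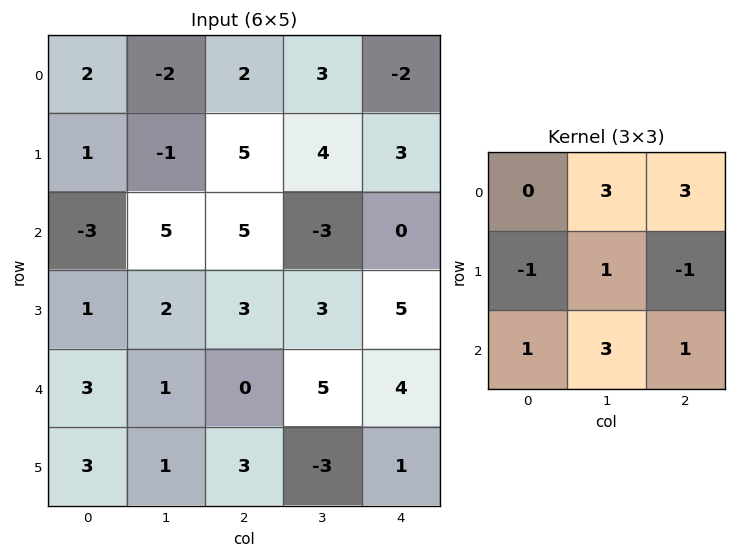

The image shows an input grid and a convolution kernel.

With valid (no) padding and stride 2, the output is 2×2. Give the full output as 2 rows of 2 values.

Output[0,0]: The receptive field on the input at this output position is [2 -2 2 / 1 -1 5 / -3 5 5]. Elementwise product with the kernel and sum: -2·3 + 2·3 + 1·-1 + -1·1 + 5·-1 + -3·1 + 5·3 + 5·1.

10 -5
34 5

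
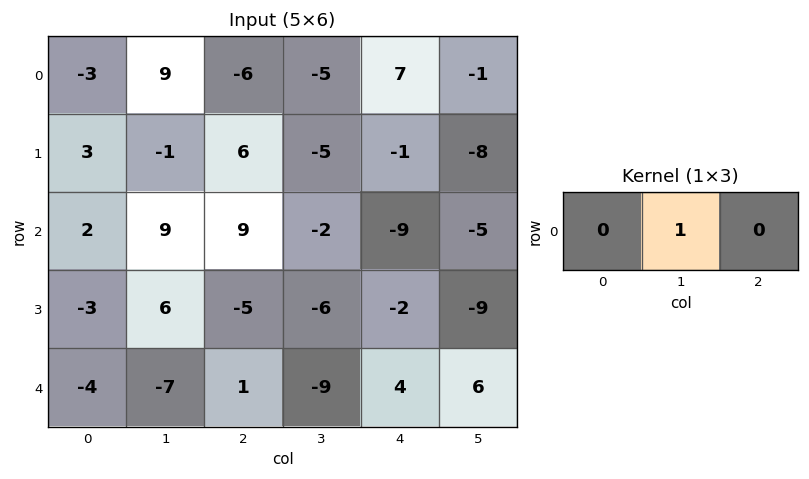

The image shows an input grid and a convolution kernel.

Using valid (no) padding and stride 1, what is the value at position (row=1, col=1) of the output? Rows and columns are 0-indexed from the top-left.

The receptive field on the input at this output position is [-1 6 -5]. Elementwise product with the kernel and sum: 6·1.

6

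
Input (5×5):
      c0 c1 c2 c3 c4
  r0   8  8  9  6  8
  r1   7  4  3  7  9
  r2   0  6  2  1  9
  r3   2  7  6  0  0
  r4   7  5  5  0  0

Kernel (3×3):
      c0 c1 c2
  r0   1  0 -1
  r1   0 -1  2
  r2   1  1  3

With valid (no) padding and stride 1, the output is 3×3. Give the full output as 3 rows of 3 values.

Output[0,0]: The receptive field on the input at this output position is [8 8 9 / 7 4 3 / 0 6 2]. Elementwise product with the kernel and sum: 8·1 + 9·-1 + 4·-1 + 3·2 + 0·1 + 6·1 + 2·3.
Output[0,1]: The receptive field on the input at this output position is [8 9 6 / 4 3 7 / 6 2 1]. Elementwise product with the kernel and sum: 8·1 + 6·-1 + 3·-1 + 7·2 + 6·1 + 2·1 + 1·3.

13 24 42
29 10 17
30 9 -2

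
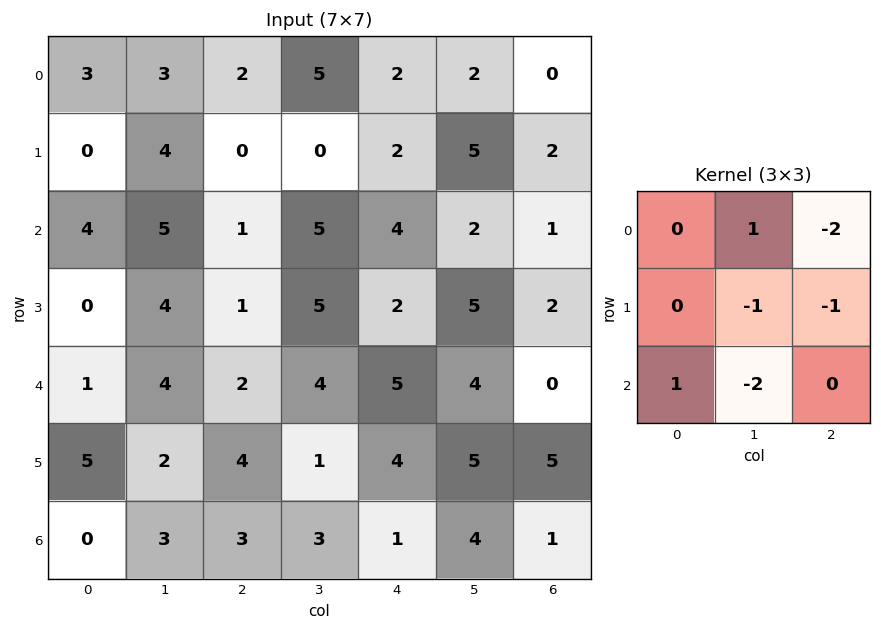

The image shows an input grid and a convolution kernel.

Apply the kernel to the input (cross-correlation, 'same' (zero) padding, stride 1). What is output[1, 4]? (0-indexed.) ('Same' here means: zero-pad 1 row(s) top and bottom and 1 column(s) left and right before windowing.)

-12

The receptive field on the zero-padded input at this output position is [5 2 2 / 0 2 5 / 5 4 2]. Elementwise product with the kernel and sum: 2·1 + 2·-2 + 2·-1 + 5·-1 + 5·1 + 4·-2.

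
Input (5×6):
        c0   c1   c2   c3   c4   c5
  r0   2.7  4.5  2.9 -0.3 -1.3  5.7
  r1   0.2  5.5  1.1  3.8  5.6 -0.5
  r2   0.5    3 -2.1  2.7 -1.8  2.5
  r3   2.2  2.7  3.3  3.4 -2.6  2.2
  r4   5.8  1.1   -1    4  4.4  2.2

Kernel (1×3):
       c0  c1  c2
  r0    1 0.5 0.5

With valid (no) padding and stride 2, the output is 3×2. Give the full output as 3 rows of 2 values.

Output[0,0]: The receptive field on the input at this output position is [2.7 4.5 2.9]. Elementwise product with the kernel and sum: 2.7·1 + 4.5·0.5 + 2.9·0.5.

6.4 2.1
0.95 -1.65
5.85 3.2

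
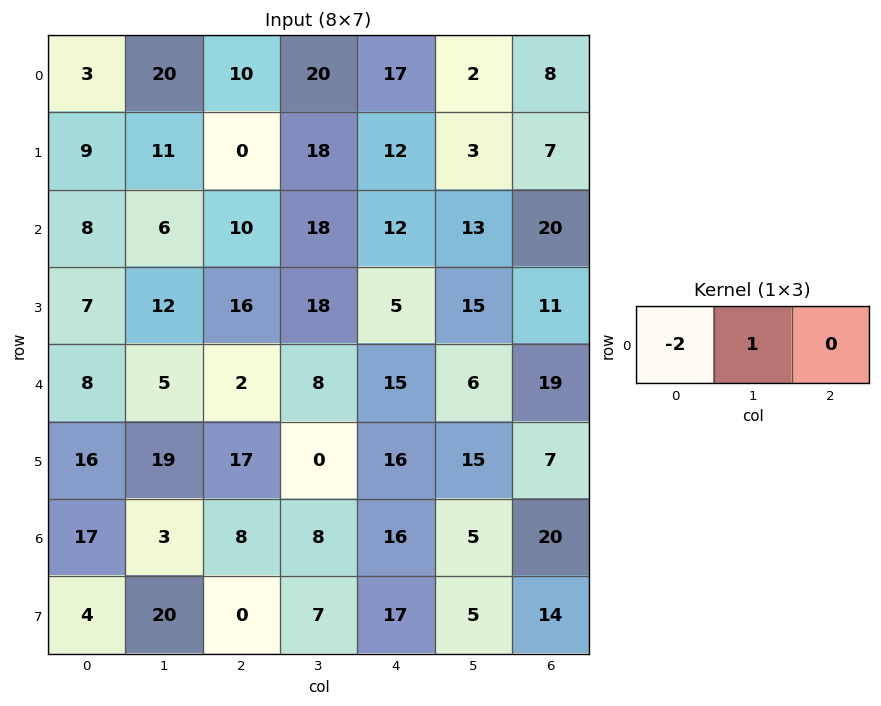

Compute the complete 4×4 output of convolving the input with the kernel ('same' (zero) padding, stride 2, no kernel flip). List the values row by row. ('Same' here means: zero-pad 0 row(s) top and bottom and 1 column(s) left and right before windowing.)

3 -30 -23 4
8 -2 -24 -6
8 -8 -1 7
17 2 0 10

Output[0,0]: The receptive field on the zero-padded input at this output position is [0 3 20]. Elementwise product with the kernel and sum: 0·-2 + 3·1.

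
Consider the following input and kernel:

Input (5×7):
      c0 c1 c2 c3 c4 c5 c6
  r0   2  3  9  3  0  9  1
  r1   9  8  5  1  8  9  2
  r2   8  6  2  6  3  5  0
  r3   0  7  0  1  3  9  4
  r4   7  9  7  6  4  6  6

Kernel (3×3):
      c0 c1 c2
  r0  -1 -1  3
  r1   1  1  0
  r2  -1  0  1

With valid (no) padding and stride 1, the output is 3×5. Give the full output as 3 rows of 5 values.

Output[0,0]: The receptive field on the input at this output position is [2 3 9 / 9 8 5 / 8 6 2]. Elementwise product with the kernel and sum: 2·-1 + 3·-1 + 9·3 + 9·1 + 8·1 + 8·-1 + 2·1.
Output[0,1]: The receptive field on the input at this output position is [3 9 3 / 8 5 1 / 6 2 6]. Elementwise product with the kernel and sum: 3·-1 + 9·-1 + 3·3 + 8·1 + 5·1 + 6·-1 + 6·1.

33 10 -5 32 8
12 -8 29 35 -2
-1 14 -1 10 6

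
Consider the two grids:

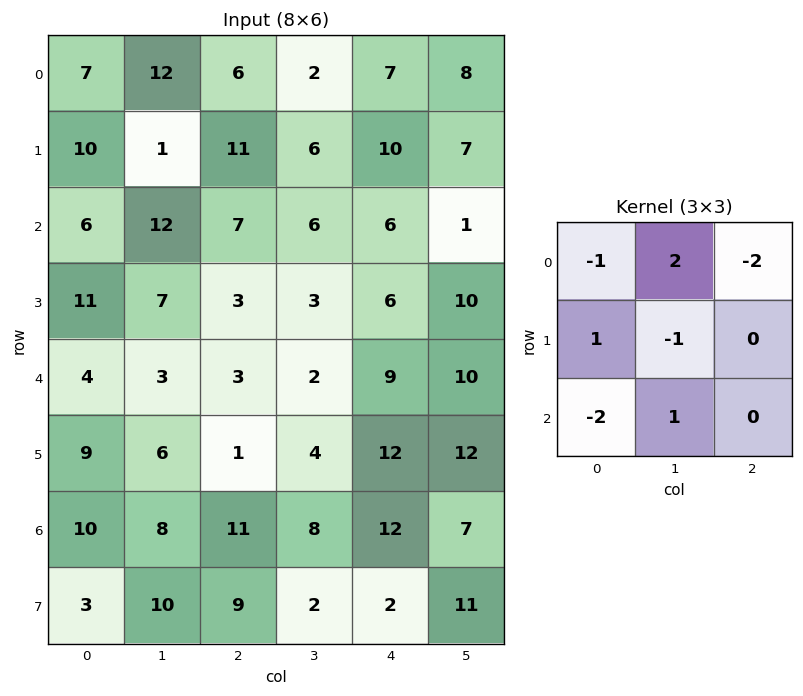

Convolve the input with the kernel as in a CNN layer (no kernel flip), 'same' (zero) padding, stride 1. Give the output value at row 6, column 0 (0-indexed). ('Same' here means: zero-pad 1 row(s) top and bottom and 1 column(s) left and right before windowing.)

The receptive field on the zero-padded input at this output position is [0 9 6 / 0 10 8 / 0 3 10]. Elementwise product with the kernel and sum: 0·-1 + 9·2 + 6·-2 + 0·1 + 10·-1 + 0·-2 + 3·1.

-1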